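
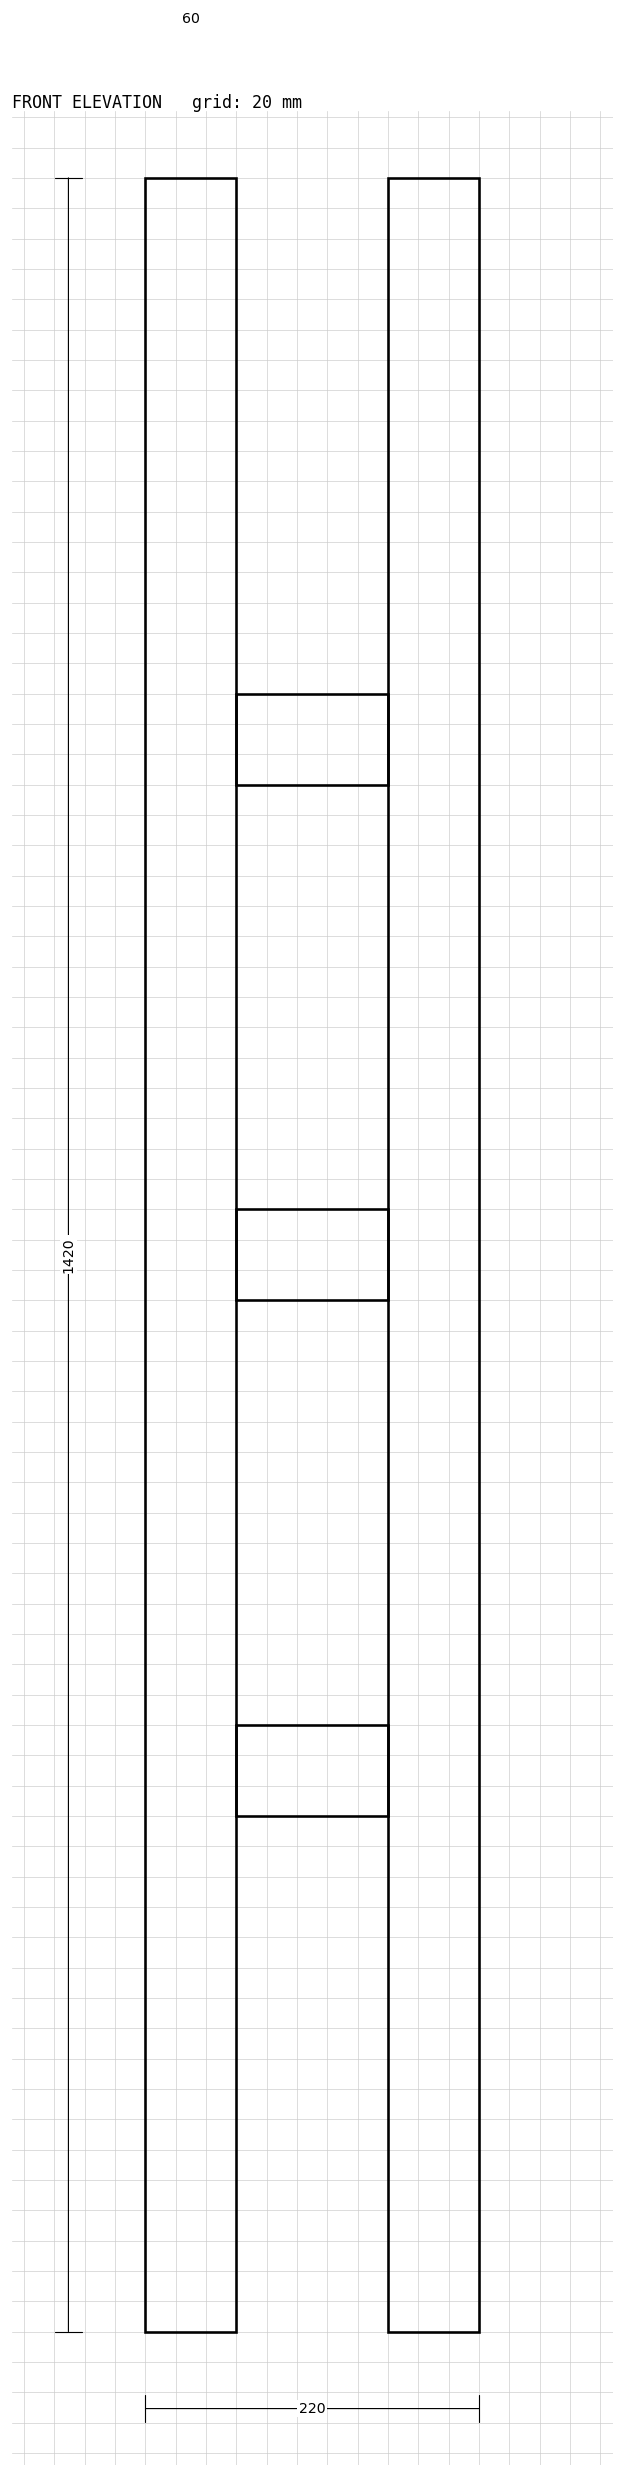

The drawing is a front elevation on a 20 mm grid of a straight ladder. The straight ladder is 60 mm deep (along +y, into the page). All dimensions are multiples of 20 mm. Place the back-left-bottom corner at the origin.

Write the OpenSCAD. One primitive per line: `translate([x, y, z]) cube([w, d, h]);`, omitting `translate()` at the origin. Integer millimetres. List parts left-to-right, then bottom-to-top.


cube([60, 60, 1420]);
translate([60, 0, 340]) cube([100, 60, 60]);
translate([60, 0, 680]) cube([100, 60, 60]);
translate([60, 0, 1020]) cube([100, 60, 60]);
translate([160, 0, 0]) cube([60, 60, 1420]);


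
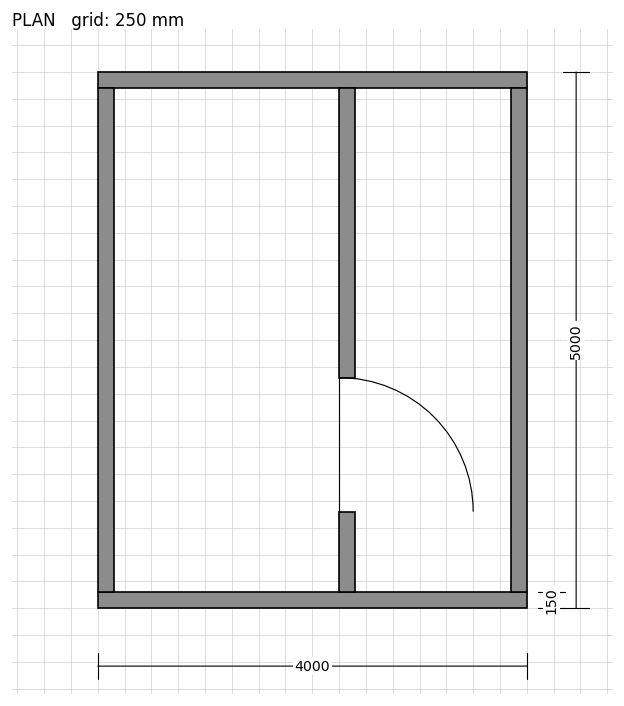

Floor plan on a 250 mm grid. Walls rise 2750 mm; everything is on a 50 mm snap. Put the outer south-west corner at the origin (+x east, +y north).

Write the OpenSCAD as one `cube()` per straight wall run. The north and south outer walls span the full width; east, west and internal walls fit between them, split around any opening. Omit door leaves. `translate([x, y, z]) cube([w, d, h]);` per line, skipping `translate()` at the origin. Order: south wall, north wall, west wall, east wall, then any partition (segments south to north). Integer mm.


cube([4000, 150, 2750]);
translate([0, 4850, 0]) cube([4000, 150, 2750]);
translate([0, 150, 0]) cube([150, 4700, 2750]);
translate([3850, 150, 0]) cube([150, 4700, 2750]);
translate([2250, 150, 0]) cube([150, 750, 2750]);
translate([2250, 2150, 0]) cube([150, 2700, 2750]);


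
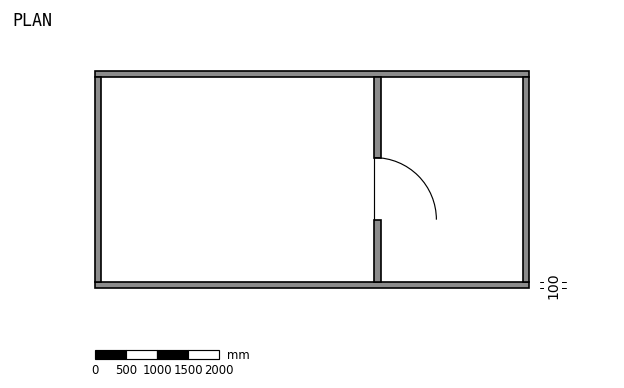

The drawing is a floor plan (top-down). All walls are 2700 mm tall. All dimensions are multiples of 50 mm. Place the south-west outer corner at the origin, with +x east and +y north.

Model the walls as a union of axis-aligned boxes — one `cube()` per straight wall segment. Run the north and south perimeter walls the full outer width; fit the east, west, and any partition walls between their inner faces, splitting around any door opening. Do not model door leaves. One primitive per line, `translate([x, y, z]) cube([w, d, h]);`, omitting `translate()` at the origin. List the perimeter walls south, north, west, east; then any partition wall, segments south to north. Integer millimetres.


cube([7000, 100, 2700]);
translate([0, 3400, 0]) cube([7000, 100, 2700]);
translate([0, 100, 0]) cube([100, 3300, 2700]);
translate([6900, 100, 0]) cube([100, 3300, 2700]);
translate([4500, 100, 0]) cube([100, 1000, 2700]);
translate([4500, 2100, 0]) cube([100, 1300, 2700]);


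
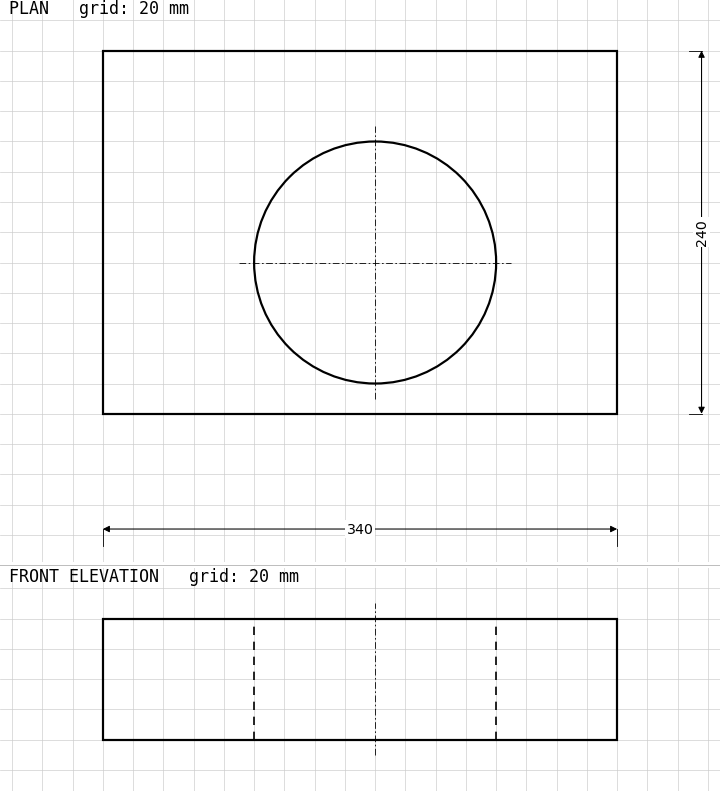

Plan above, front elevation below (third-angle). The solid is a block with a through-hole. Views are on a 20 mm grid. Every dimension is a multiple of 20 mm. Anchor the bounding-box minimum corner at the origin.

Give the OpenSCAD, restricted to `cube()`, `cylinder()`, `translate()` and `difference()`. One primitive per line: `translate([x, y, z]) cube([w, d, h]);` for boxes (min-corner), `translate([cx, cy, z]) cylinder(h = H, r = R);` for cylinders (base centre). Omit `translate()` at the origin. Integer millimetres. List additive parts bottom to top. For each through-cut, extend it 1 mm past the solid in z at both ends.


difference() {
  cube([340, 240, 80]);
  translate([180, 100, -1]) cylinder(h = 82, r = 80);
}


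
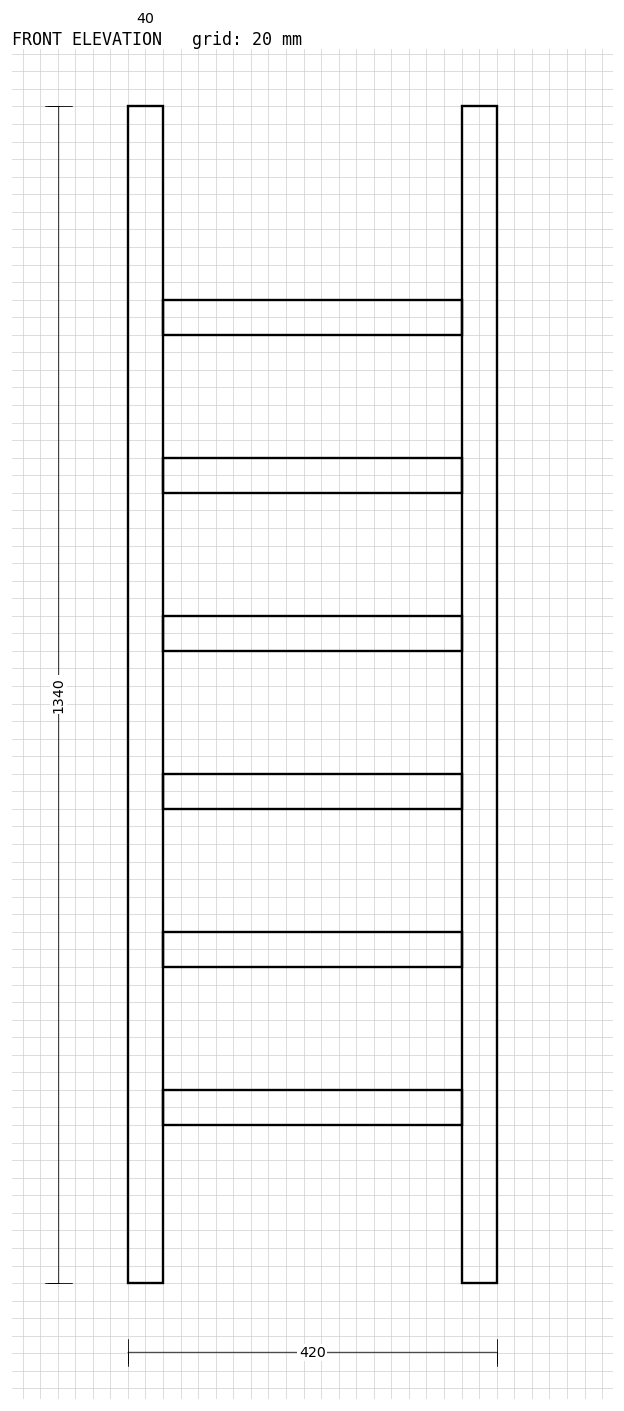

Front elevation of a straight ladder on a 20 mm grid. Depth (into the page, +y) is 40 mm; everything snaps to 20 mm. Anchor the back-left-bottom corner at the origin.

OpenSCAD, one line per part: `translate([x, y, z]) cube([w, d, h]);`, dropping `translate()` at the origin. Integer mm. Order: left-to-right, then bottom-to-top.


cube([40, 40, 1340]);
translate([40, 0, 180]) cube([340, 40, 40]);
translate([40, 0, 360]) cube([340, 40, 40]);
translate([40, 0, 540]) cube([340, 40, 40]);
translate([40, 0, 720]) cube([340, 40, 40]);
translate([40, 0, 900]) cube([340, 40, 40]);
translate([40, 0, 1080]) cube([340, 40, 40]);
translate([380, 0, 0]) cube([40, 40, 1340]);


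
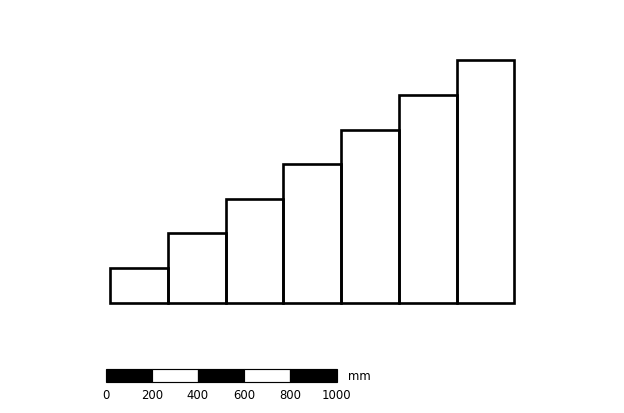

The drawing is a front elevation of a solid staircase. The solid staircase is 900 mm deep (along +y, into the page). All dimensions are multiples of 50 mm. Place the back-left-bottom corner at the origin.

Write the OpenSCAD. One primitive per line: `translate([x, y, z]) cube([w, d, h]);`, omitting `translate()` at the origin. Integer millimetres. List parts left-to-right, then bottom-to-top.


cube([250, 900, 150]);
translate([250, 0, 0]) cube([250, 900, 300]);
translate([500, 0, 0]) cube([250, 900, 450]);
translate([750, 0, 0]) cube([250, 900, 600]);
translate([1000, 0, 0]) cube([250, 900, 750]);
translate([1250, 0, 0]) cube([250, 900, 900]);
translate([1500, 0, 0]) cube([250, 900, 1050]);


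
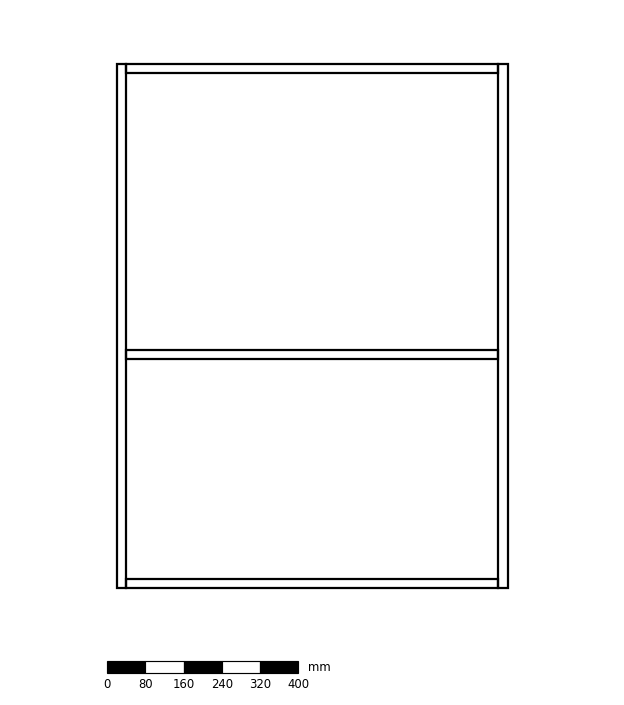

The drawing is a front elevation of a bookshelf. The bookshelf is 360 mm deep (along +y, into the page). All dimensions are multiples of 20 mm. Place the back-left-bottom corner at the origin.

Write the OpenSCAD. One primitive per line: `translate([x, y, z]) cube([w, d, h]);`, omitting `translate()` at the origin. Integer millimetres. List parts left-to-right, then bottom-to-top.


cube([20, 360, 1100]);
translate([20, 0, 0]) cube([780, 360, 20]);
translate([20, 0, 480]) cube([780, 360, 20]);
translate([20, 0, 1080]) cube([780, 360, 20]);
translate([800, 0, 0]) cube([20, 360, 1100]);


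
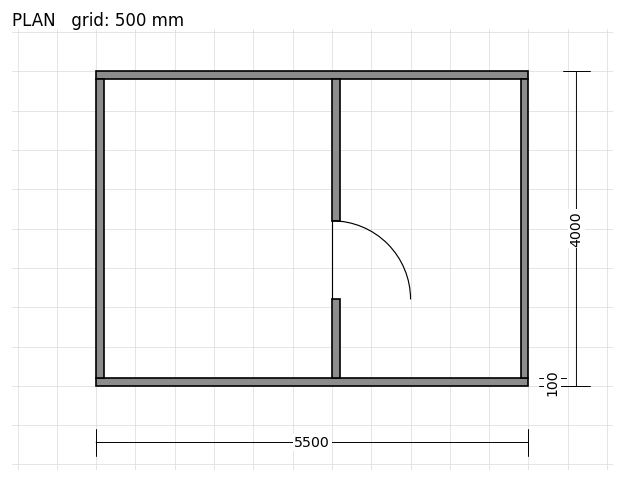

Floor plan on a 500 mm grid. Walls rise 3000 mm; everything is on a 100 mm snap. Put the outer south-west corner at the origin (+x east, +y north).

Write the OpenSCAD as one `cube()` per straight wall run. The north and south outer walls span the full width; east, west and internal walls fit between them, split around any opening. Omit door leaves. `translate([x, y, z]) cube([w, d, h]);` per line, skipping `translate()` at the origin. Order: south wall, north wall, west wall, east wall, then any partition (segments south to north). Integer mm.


cube([5500, 100, 3000]);
translate([0, 3900, 0]) cube([5500, 100, 3000]);
translate([0, 100, 0]) cube([100, 3800, 3000]);
translate([5400, 100, 0]) cube([100, 3800, 3000]);
translate([3000, 100, 0]) cube([100, 1000, 3000]);
translate([3000, 2100, 0]) cube([100, 1800, 3000]);


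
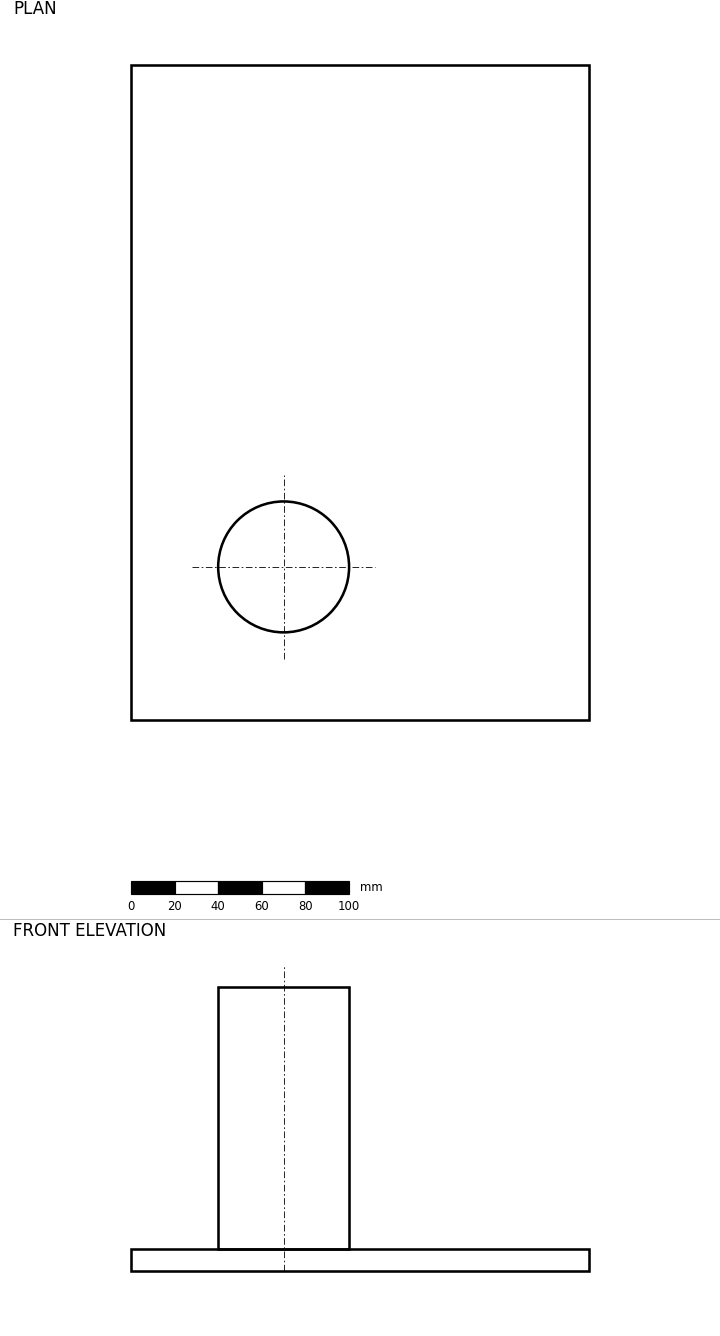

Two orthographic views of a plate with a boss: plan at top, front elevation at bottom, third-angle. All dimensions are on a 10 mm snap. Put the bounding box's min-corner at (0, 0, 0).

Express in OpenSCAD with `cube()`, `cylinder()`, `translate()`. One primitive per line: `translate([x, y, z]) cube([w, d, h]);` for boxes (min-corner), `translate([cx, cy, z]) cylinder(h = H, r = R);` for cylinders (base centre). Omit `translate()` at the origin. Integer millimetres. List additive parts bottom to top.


cube([210, 300, 10]);
translate([70, 70, 10]) cylinder(h = 120, r = 30);


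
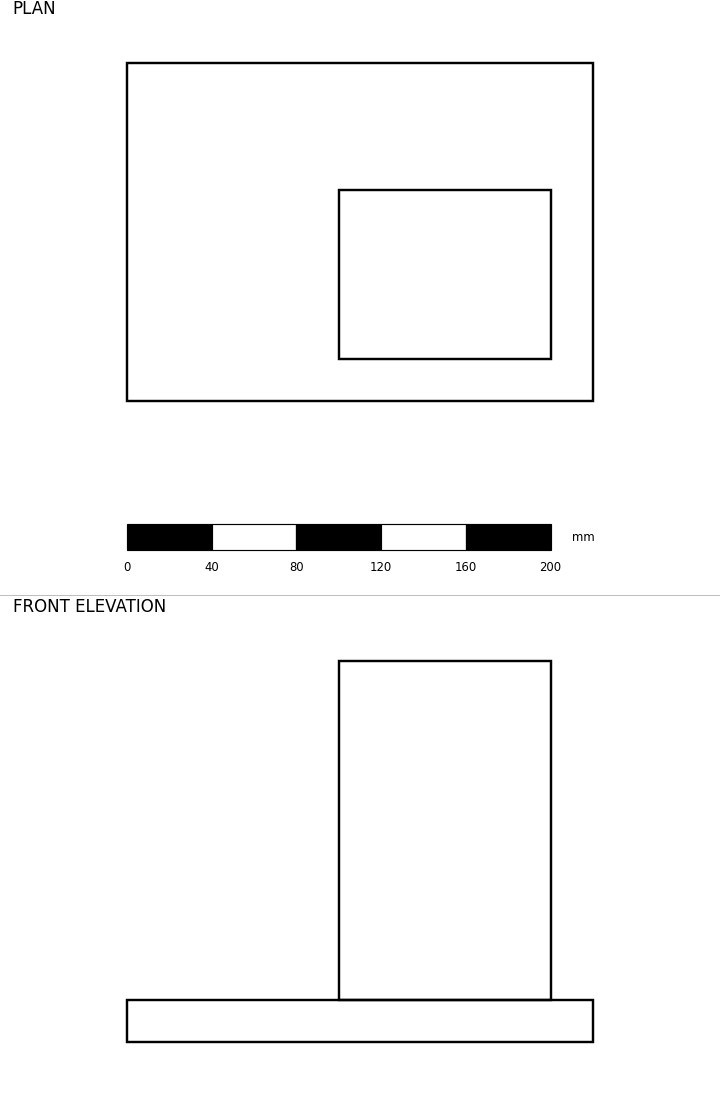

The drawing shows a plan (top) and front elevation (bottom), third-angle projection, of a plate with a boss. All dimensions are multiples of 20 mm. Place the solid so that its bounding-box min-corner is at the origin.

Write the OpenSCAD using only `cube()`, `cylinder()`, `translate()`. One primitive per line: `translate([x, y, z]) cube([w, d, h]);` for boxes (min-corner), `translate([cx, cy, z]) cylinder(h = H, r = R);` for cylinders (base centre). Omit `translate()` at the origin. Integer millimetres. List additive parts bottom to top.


cube([220, 160, 20]);
translate([100, 20, 20]) cube([100, 80, 160]);


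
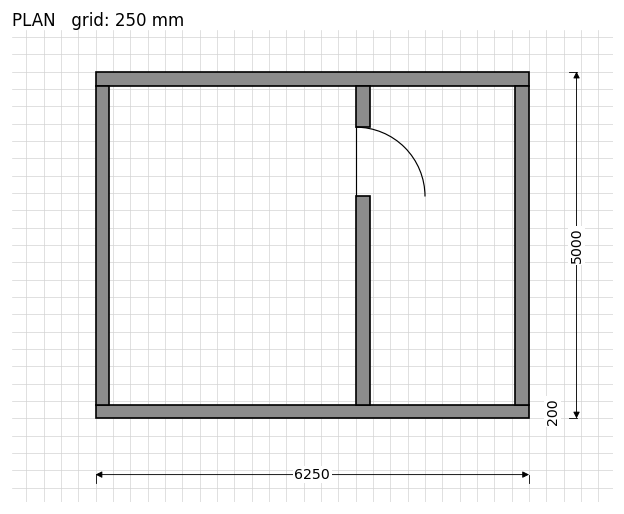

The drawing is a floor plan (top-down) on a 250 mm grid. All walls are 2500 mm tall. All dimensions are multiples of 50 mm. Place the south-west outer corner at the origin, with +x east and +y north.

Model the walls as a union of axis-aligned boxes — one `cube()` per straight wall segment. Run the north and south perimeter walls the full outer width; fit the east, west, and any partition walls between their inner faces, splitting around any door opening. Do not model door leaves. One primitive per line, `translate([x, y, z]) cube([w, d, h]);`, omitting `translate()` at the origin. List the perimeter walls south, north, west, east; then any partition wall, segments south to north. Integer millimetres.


cube([6250, 200, 2500]);
translate([0, 4800, 0]) cube([6250, 200, 2500]);
translate([0, 200, 0]) cube([200, 4600, 2500]);
translate([6050, 200, 0]) cube([200, 4600, 2500]);
translate([3750, 200, 0]) cube([200, 3000, 2500]);
translate([3750, 4200, 0]) cube([200, 600, 2500]);


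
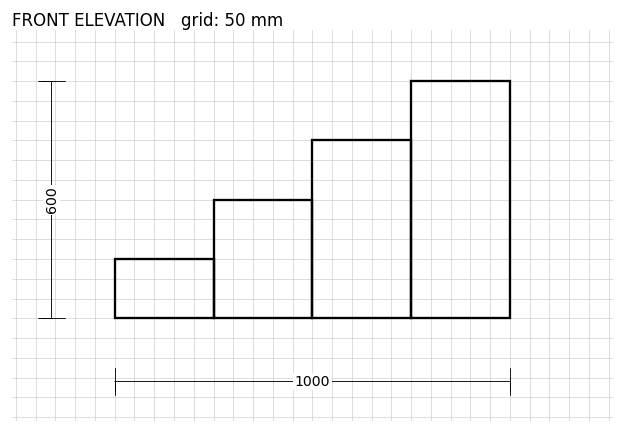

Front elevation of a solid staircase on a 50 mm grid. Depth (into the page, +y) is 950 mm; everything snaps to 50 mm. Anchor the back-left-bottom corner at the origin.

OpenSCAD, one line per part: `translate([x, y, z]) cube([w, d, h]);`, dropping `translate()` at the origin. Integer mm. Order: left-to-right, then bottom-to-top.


cube([250, 950, 150]);
translate([250, 0, 0]) cube([250, 950, 300]);
translate([500, 0, 0]) cube([250, 950, 450]);
translate([750, 0, 0]) cube([250, 950, 600]);


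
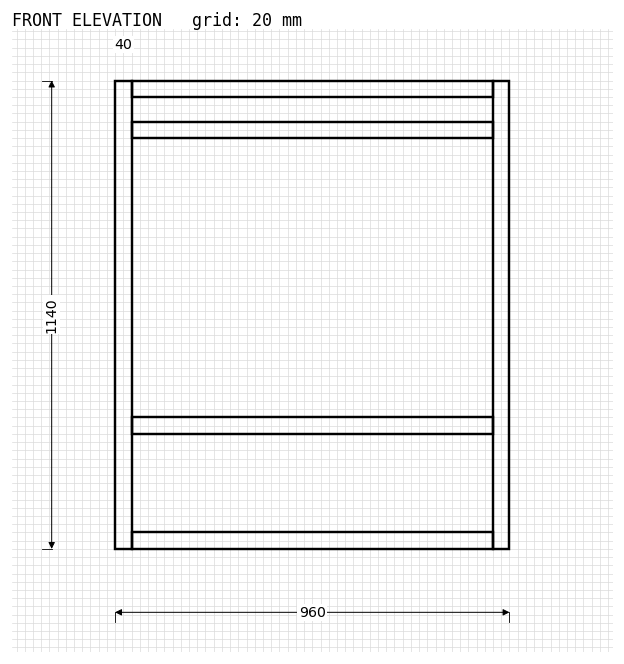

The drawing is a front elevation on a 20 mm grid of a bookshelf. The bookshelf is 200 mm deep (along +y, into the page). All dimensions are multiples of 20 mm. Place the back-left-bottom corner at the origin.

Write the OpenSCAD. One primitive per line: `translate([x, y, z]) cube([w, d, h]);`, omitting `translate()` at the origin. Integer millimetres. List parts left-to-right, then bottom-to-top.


cube([40, 200, 1140]);
translate([40, 0, 0]) cube([880, 200, 40]);
translate([40, 0, 280]) cube([880, 200, 40]);
translate([40, 0, 1000]) cube([880, 200, 40]);
translate([40, 0, 1100]) cube([880, 200, 40]);
translate([920, 0, 0]) cube([40, 200, 1140]);


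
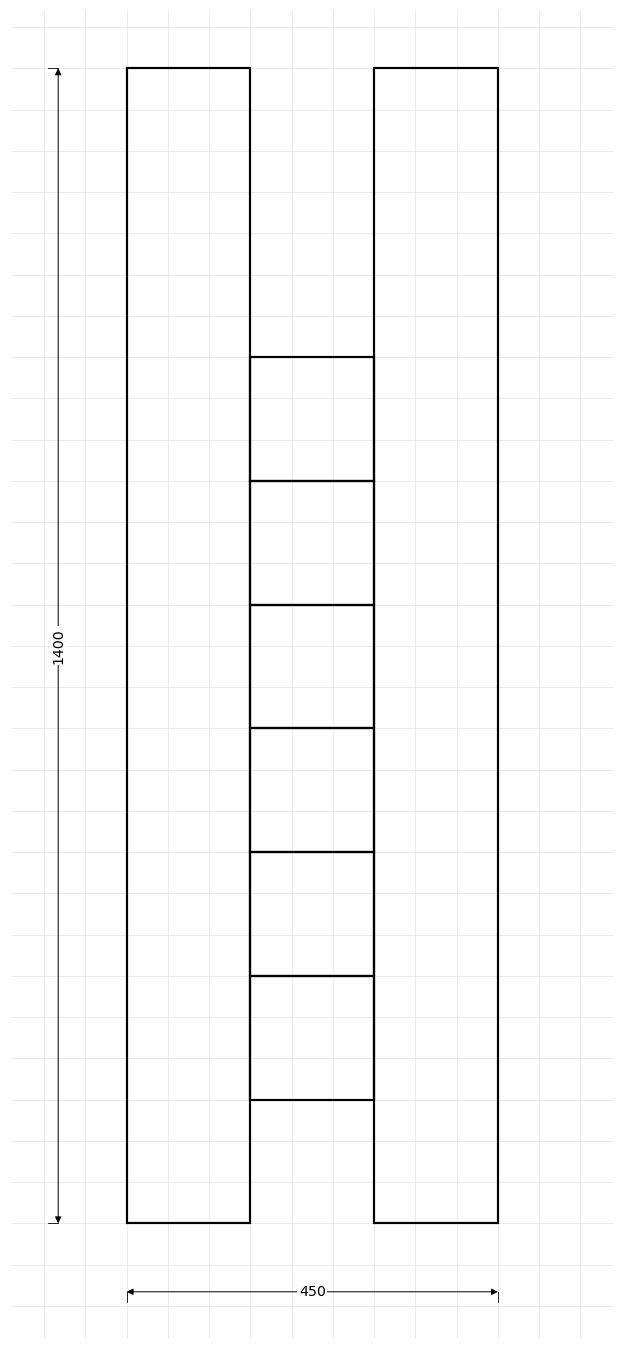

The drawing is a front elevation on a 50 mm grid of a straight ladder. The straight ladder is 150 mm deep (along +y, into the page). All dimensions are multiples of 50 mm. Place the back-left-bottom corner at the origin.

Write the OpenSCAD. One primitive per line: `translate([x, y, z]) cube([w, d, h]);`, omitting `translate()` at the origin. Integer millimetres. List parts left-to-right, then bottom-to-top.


cube([150, 150, 1400]);
translate([150, 0, 150]) cube([150, 150, 150]);
translate([150, 0, 300]) cube([150, 150, 150]);
translate([150, 0, 450]) cube([150, 150, 150]);
translate([150, 0, 600]) cube([150, 150, 150]);
translate([150, 0, 750]) cube([150, 150, 150]);
translate([150, 0, 900]) cube([150, 150, 150]);
translate([300, 0, 0]) cube([150, 150, 1400]);


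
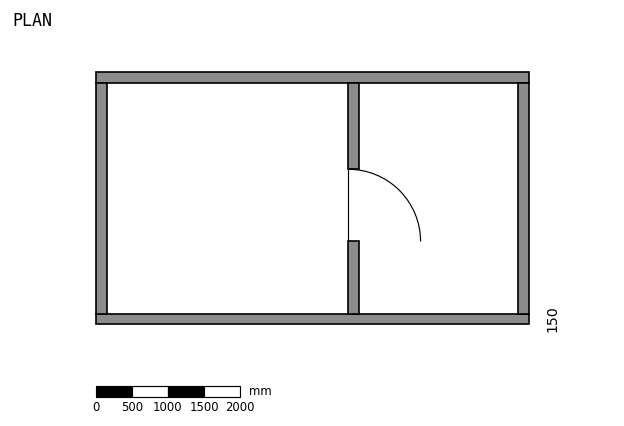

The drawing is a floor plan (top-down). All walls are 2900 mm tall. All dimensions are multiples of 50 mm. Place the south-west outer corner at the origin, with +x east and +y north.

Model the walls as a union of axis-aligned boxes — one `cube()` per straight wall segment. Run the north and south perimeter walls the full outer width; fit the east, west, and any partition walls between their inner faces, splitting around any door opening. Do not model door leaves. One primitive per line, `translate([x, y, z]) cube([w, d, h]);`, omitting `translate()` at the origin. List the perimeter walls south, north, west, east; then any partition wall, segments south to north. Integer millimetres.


cube([6000, 150, 2900]);
translate([0, 3350, 0]) cube([6000, 150, 2900]);
translate([0, 150, 0]) cube([150, 3200, 2900]);
translate([5850, 150, 0]) cube([150, 3200, 2900]);
translate([3500, 150, 0]) cube([150, 1000, 2900]);
translate([3500, 2150, 0]) cube([150, 1200, 2900]);


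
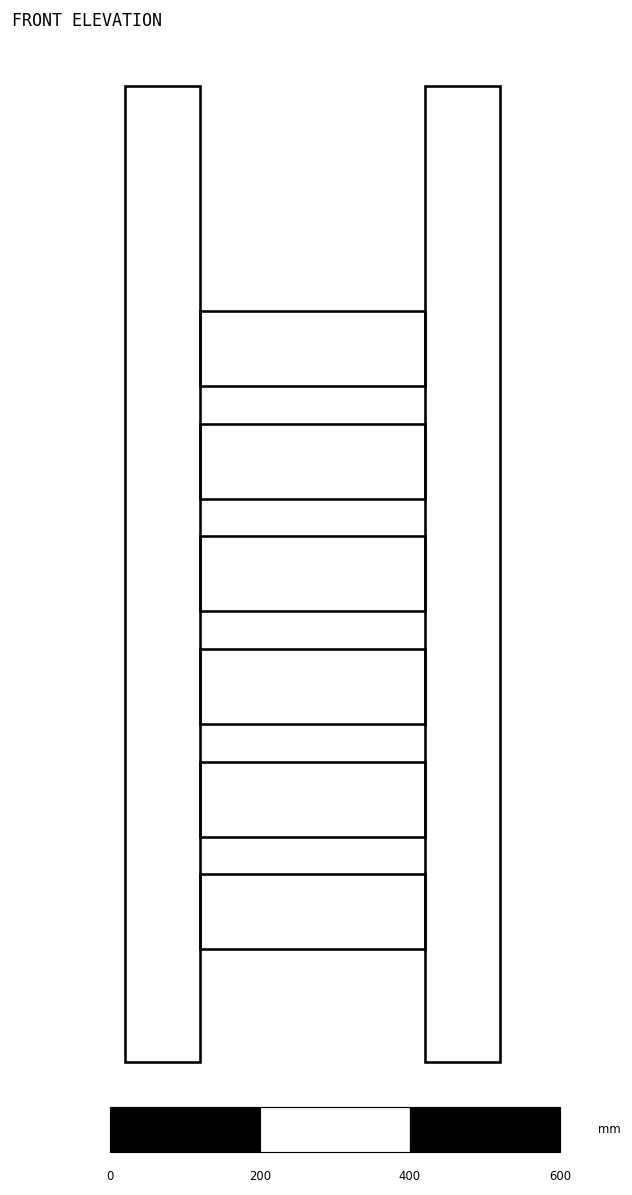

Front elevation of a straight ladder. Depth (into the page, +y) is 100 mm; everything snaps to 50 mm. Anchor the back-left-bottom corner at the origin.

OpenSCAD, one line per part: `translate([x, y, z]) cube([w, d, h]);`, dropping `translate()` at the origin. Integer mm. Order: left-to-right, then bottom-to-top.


cube([100, 100, 1300]);
translate([100, 0, 150]) cube([300, 100, 100]);
translate([100, 0, 300]) cube([300, 100, 100]);
translate([100, 0, 450]) cube([300, 100, 100]);
translate([100, 0, 600]) cube([300, 100, 100]);
translate([100, 0, 750]) cube([300, 100, 100]);
translate([100, 0, 900]) cube([300, 100, 100]);
translate([400, 0, 0]) cube([100, 100, 1300]);


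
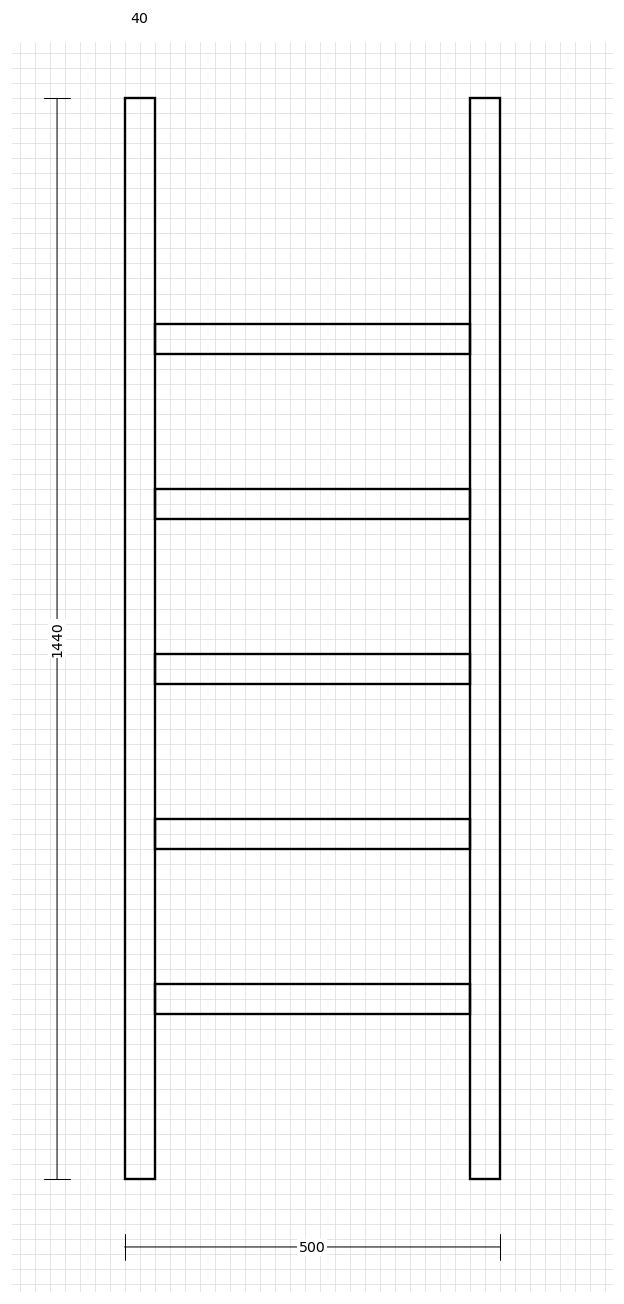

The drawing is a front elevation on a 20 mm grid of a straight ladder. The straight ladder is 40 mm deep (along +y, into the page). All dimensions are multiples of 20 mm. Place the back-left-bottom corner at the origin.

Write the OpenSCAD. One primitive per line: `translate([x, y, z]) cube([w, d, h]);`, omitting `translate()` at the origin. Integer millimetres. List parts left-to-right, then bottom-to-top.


cube([40, 40, 1440]);
translate([40, 0, 220]) cube([420, 40, 40]);
translate([40, 0, 440]) cube([420, 40, 40]);
translate([40, 0, 660]) cube([420, 40, 40]);
translate([40, 0, 880]) cube([420, 40, 40]);
translate([40, 0, 1100]) cube([420, 40, 40]);
translate([460, 0, 0]) cube([40, 40, 1440]);


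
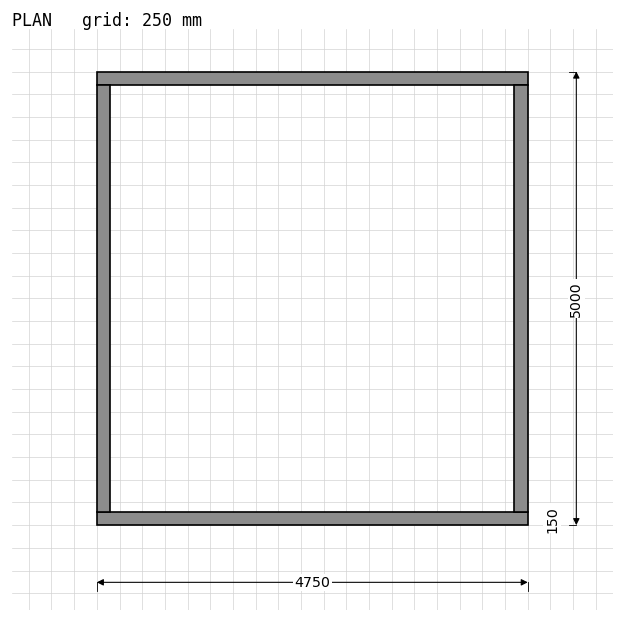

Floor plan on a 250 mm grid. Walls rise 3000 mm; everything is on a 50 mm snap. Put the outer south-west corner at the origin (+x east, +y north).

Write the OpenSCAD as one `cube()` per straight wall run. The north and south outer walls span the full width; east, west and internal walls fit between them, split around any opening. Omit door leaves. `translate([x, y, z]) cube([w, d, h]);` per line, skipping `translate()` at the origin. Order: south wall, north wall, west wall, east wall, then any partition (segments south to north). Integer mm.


cube([4750, 150, 3000]);
translate([0, 4850, 0]) cube([4750, 150, 3000]);
translate([0, 150, 0]) cube([150, 4700, 3000]);
translate([4600, 150, 0]) cube([150, 4700, 3000]);


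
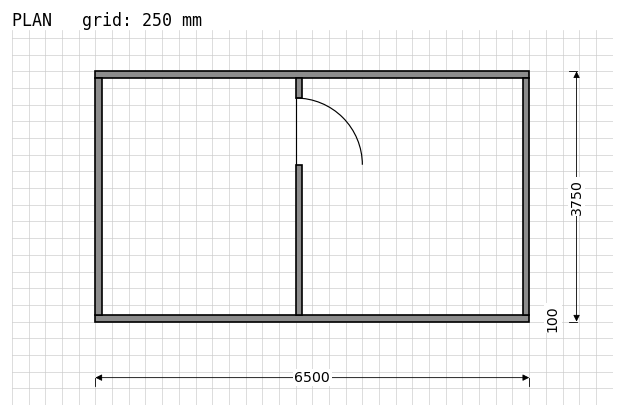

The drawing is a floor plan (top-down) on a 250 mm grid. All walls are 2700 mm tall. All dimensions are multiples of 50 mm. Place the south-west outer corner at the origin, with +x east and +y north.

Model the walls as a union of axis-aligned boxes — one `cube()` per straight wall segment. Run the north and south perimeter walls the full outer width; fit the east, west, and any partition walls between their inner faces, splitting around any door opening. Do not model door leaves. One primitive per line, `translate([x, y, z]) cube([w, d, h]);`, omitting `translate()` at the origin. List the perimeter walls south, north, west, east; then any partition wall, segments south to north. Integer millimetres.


cube([6500, 100, 2700]);
translate([0, 3650, 0]) cube([6500, 100, 2700]);
translate([0, 100, 0]) cube([100, 3550, 2700]);
translate([6400, 100, 0]) cube([100, 3550, 2700]);
translate([3000, 100, 0]) cube([100, 2250, 2700]);
translate([3000, 3350, 0]) cube([100, 300, 2700]);


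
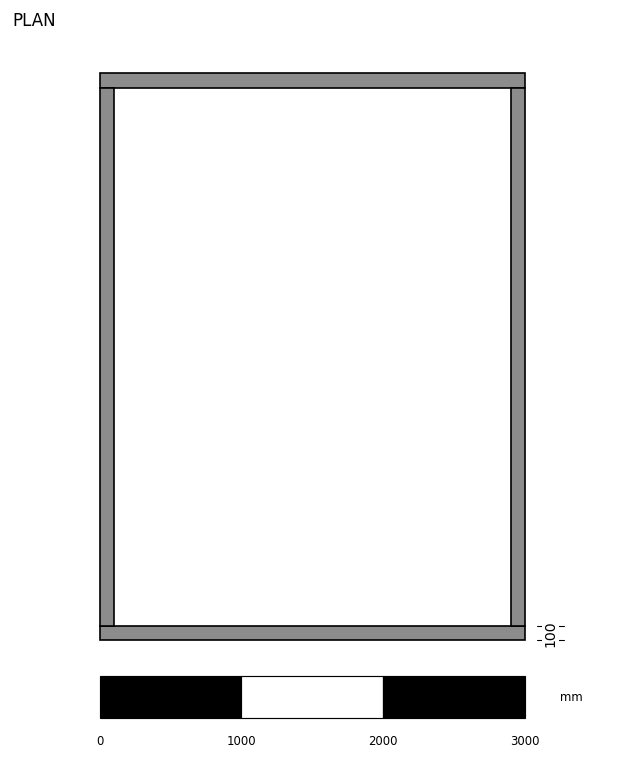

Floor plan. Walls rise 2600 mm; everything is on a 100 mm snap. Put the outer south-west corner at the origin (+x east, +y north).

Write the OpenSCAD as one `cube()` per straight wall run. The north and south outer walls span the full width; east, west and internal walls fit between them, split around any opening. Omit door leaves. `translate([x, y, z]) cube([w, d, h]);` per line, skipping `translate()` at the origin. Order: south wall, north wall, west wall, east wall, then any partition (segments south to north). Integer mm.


cube([3000, 100, 2600]);
translate([0, 3900, 0]) cube([3000, 100, 2600]);
translate([0, 100, 0]) cube([100, 3800, 2600]);
translate([2900, 100, 0]) cube([100, 3800, 2600]);


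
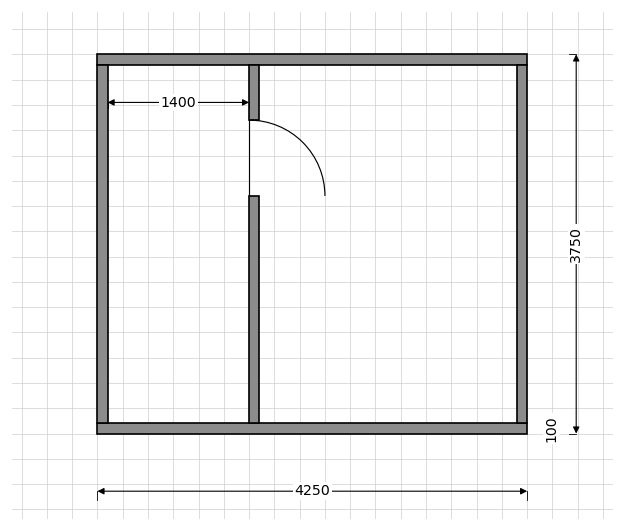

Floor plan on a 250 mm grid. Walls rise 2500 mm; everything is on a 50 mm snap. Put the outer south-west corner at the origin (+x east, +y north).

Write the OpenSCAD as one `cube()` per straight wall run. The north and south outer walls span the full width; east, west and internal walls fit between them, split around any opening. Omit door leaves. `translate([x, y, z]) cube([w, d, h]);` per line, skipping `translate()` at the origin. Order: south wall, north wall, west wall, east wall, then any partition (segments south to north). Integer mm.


cube([4250, 100, 2500]);
translate([0, 3650, 0]) cube([4250, 100, 2500]);
translate([0, 100, 0]) cube([100, 3550, 2500]);
translate([4150, 100, 0]) cube([100, 3550, 2500]);
translate([1500, 100, 0]) cube([100, 2250, 2500]);
translate([1500, 3100, 0]) cube([100, 550, 2500]);


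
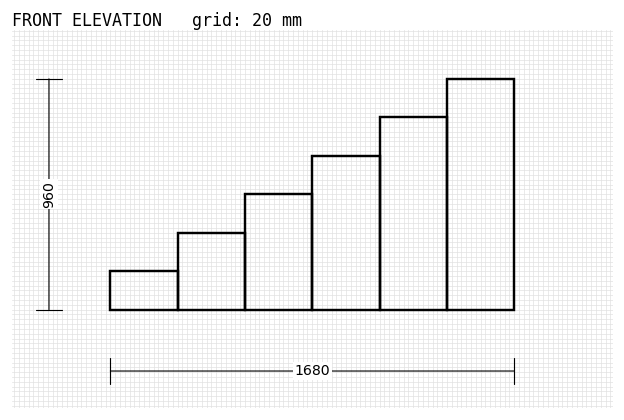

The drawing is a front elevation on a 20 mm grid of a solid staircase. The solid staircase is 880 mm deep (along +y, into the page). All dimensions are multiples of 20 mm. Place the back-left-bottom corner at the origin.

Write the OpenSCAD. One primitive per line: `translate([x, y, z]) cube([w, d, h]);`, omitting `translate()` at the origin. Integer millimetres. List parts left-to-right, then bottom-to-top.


cube([280, 880, 160]);
translate([280, 0, 0]) cube([280, 880, 320]);
translate([560, 0, 0]) cube([280, 880, 480]);
translate([840, 0, 0]) cube([280, 880, 640]);
translate([1120, 0, 0]) cube([280, 880, 800]);
translate([1400, 0, 0]) cube([280, 880, 960]);


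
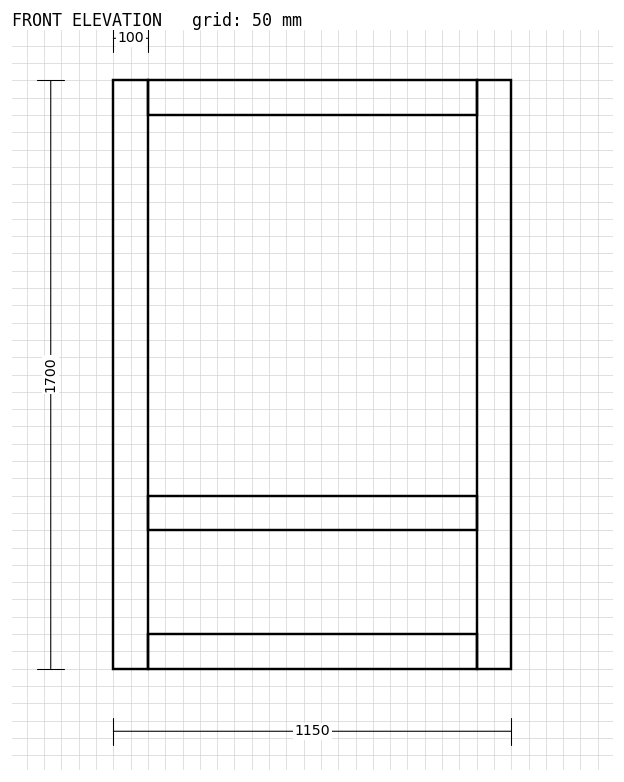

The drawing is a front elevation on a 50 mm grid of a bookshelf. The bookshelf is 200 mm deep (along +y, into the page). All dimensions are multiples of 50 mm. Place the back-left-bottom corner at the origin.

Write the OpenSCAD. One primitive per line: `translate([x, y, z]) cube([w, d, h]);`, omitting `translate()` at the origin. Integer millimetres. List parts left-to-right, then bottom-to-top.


cube([100, 200, 1700]);
translate([100, 0, 0]) cube([950, 200, 100]);
translate([100, 0, 400]) cube([950, 200, 100]);
translate([100, 0, 1600]) cube([950, 200, 100]);
translate([1050, 0, 0]) cube([100, 200, 1700]);


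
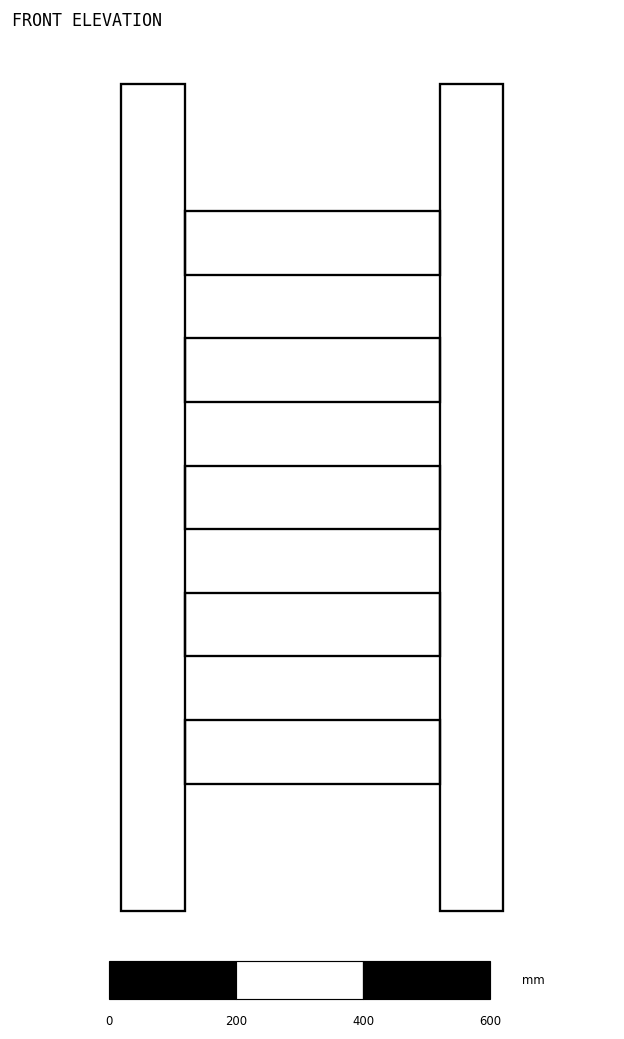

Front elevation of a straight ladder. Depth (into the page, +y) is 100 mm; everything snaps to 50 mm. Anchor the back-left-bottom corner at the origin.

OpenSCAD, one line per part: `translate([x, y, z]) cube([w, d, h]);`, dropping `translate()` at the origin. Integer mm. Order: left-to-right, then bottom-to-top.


cube([100, 100, 1300]);
translate([100, 0, 200]) cube([400, 100, 100]);
translate([100, 0, 400]) cube([400, 100, 100]);
translate([100, 0, 600]) cube([400, 100, 100]);
translate([100, 0, 800]) cube([400, 100, 100]);
translate([100, 0, 1000]) cube([400, 100, 100]);
translate([500, 0, 0]) cube([100, 100, 1300]);


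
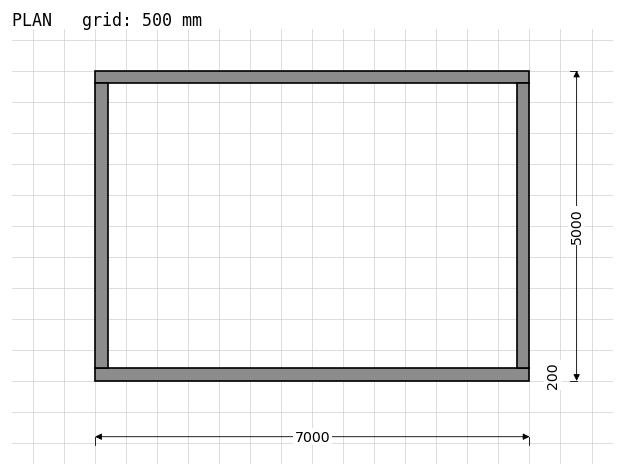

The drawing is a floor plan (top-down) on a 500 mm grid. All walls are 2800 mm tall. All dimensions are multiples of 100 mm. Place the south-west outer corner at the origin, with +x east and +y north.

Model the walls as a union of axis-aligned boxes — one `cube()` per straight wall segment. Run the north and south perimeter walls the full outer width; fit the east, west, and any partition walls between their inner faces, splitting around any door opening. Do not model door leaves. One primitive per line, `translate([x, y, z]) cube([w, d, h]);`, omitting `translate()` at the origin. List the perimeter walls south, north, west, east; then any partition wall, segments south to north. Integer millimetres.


cube([7000, 200, 2800]);
translate([0, 4800, 0]) cube([7000, 200, 2800]);
translate([0, 200, 0]) cube([200, 4600, 2800]);
translate([6800, 200, 0]) cube([200, 4600, 2800]);


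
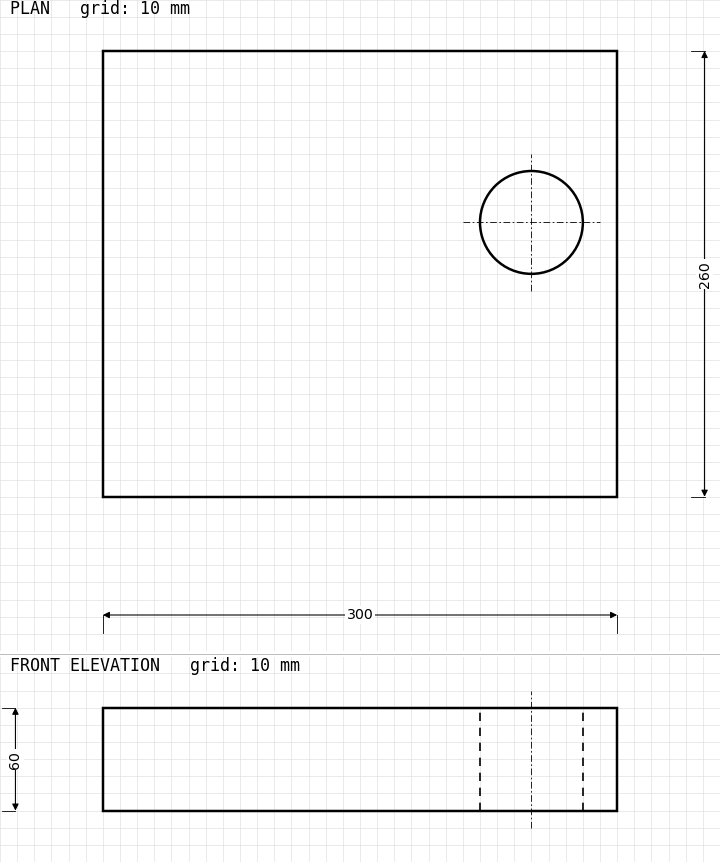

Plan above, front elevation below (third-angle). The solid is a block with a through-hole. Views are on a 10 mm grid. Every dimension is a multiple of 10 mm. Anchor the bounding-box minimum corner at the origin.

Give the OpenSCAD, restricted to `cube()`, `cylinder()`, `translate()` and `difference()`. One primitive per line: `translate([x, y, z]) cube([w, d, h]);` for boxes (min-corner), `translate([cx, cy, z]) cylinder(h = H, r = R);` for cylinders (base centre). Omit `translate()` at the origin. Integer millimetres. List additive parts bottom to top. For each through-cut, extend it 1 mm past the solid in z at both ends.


difference() {
  cube([300, 260, 60]);
  translate([250, 160, -1]) cylinder(h = 62, r = 30);
}


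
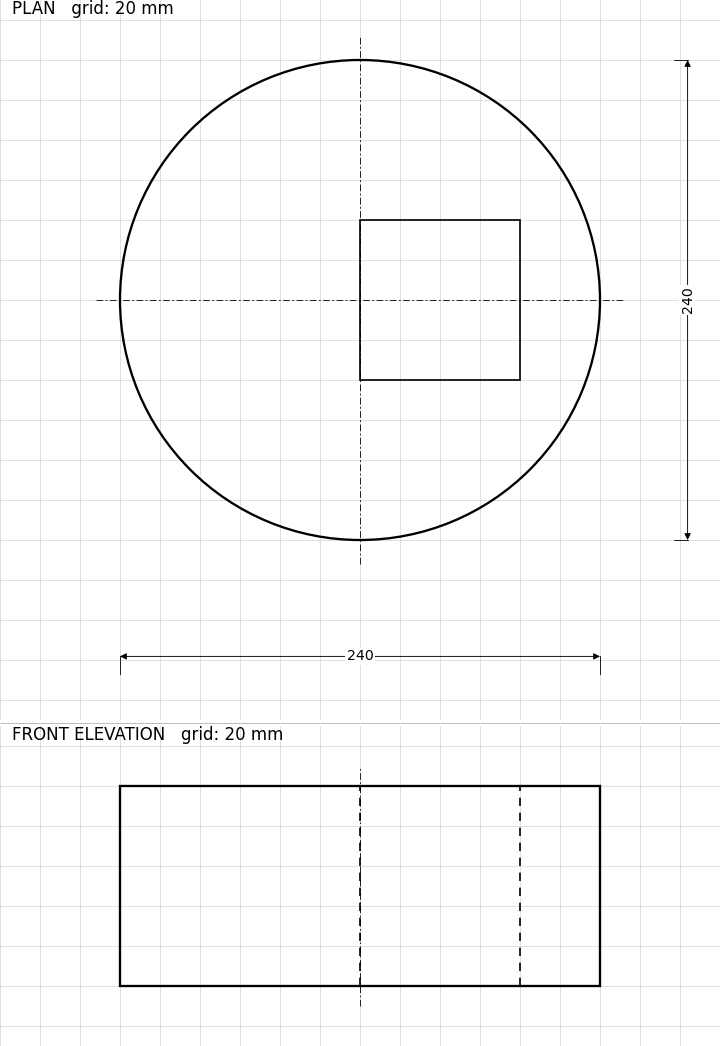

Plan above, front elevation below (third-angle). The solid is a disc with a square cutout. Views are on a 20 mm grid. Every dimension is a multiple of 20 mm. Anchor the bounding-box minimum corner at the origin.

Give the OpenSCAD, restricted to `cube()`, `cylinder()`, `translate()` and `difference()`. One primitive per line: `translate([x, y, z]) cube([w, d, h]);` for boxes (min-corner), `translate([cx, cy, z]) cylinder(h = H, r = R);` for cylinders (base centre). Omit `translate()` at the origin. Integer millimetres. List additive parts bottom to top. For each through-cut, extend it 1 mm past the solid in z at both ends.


difference() {
  translate([120, 120, 0]) cylinder(h = 100, r = 120);
  translate([120, 80, -1]) cube([80, 80, 102]);
}


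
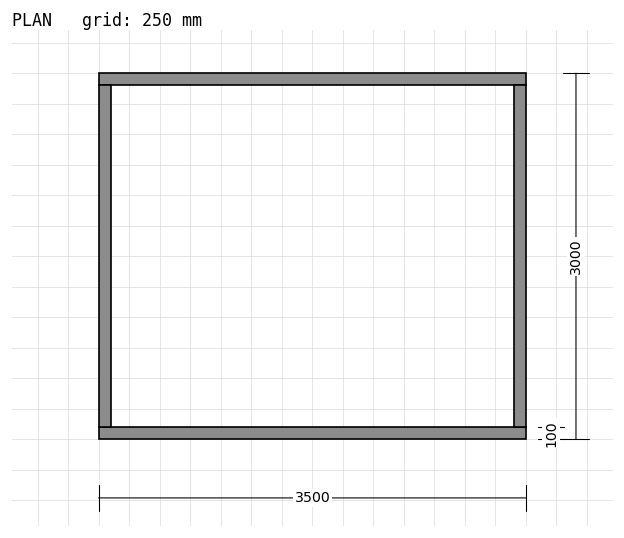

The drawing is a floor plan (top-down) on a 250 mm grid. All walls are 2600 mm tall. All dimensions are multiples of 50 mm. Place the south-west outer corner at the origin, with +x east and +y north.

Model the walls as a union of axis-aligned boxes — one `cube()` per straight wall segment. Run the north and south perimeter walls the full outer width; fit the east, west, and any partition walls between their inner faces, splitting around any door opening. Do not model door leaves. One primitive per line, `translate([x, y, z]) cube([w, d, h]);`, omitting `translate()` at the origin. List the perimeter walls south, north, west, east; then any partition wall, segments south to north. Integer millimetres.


cube([3500, 100, 2600]);
translate([0, 2900, 0]) cube([3500, 100, 2600]);
translate([0, 100, 0]) cube([100, 2800, 2600]);
translate([3400, 100, 0]) cube([100, 2800, 2600]);


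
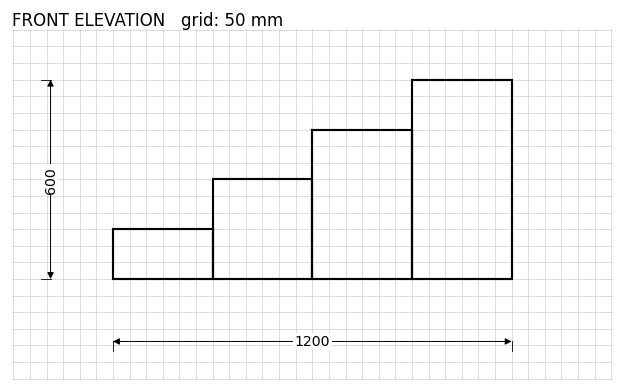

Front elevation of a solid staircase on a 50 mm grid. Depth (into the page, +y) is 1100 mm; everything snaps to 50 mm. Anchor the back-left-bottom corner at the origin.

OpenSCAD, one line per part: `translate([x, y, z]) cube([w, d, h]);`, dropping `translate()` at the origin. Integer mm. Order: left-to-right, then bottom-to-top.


cube([300, 1100, 150]);
translate([300, 0, 0]) cube([300, 1100, 300]);
translate([600, 0, 0]) cube([300, 1100, 450]);
translate([900, 0, 0]) cube([300, 1100, 600]);


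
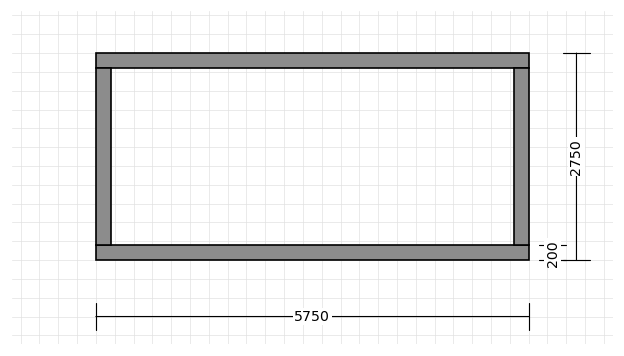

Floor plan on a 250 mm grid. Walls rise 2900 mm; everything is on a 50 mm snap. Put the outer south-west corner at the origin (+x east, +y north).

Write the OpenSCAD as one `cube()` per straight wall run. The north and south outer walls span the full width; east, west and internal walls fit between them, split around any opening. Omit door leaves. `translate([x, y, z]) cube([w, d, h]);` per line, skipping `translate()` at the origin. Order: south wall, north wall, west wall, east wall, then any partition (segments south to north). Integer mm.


cube([5750, 200, 2900]);
translate([0, 2550, 0]) cube([5750, 200, 2900]);
translate([0, 200, 0]) cube([200, 2350, 2900]);
translate([5550, 200, 0]) cube([200, 2350, 2900]);


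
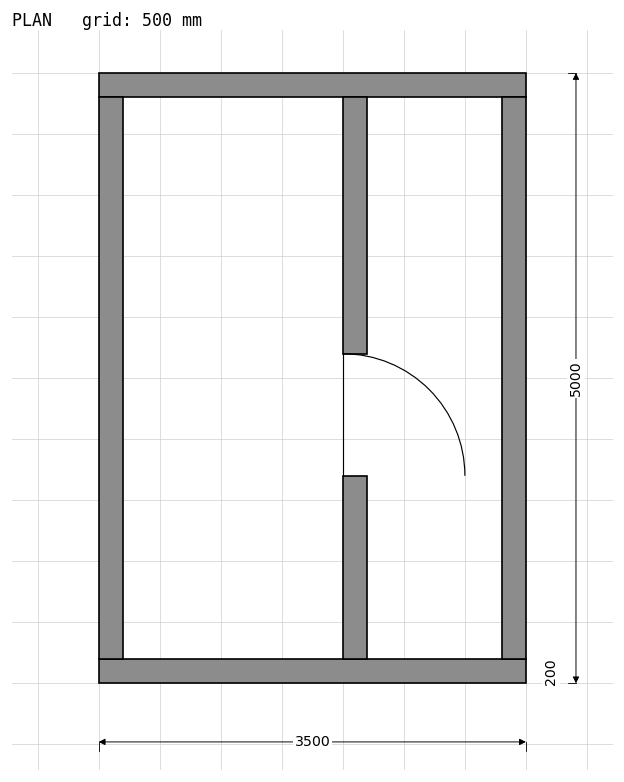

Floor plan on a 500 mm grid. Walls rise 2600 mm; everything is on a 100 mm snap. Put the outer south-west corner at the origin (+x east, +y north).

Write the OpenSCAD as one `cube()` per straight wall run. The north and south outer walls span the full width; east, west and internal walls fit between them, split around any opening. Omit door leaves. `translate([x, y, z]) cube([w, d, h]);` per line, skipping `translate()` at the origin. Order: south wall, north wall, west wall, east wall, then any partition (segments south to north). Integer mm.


cube([3500, 200, 2600]);
translate([0, 4800, 0]) cube([3500, 200, 2600]);
translate([0, 200, 0]) cube([200, 4600, 2600]);
translate([3300, 200, 0]) cube([200, 4600, 2600]);
translate([2000, 200, 0]) cube([200, 1500, 2600]);
translate([2000, 2700, 0]) cube([200, 2100, 2600]);


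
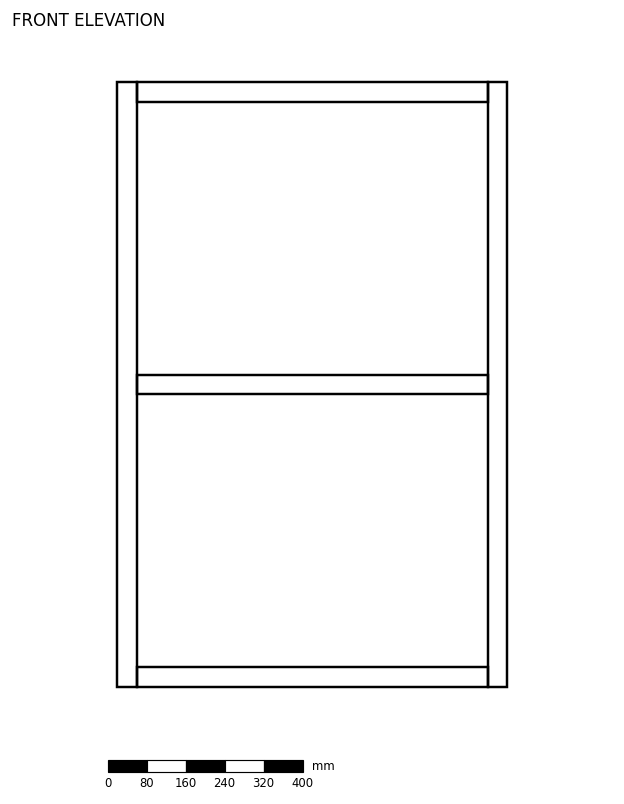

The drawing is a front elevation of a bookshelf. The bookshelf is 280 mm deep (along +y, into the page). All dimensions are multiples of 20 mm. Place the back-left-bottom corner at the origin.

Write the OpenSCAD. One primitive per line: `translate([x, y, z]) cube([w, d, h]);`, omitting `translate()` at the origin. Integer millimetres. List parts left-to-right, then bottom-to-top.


cube([40, 280, 1240]);
translate([40, 0, 0]) cube([720, 280, 40]);
translate([40, 0, 600]) cube([720, 280, 40]);
translate([40, 0, 1200]) cube([720, 280, 40]);
translate([760, 0, 0]) cube([40, 280, 1240]);


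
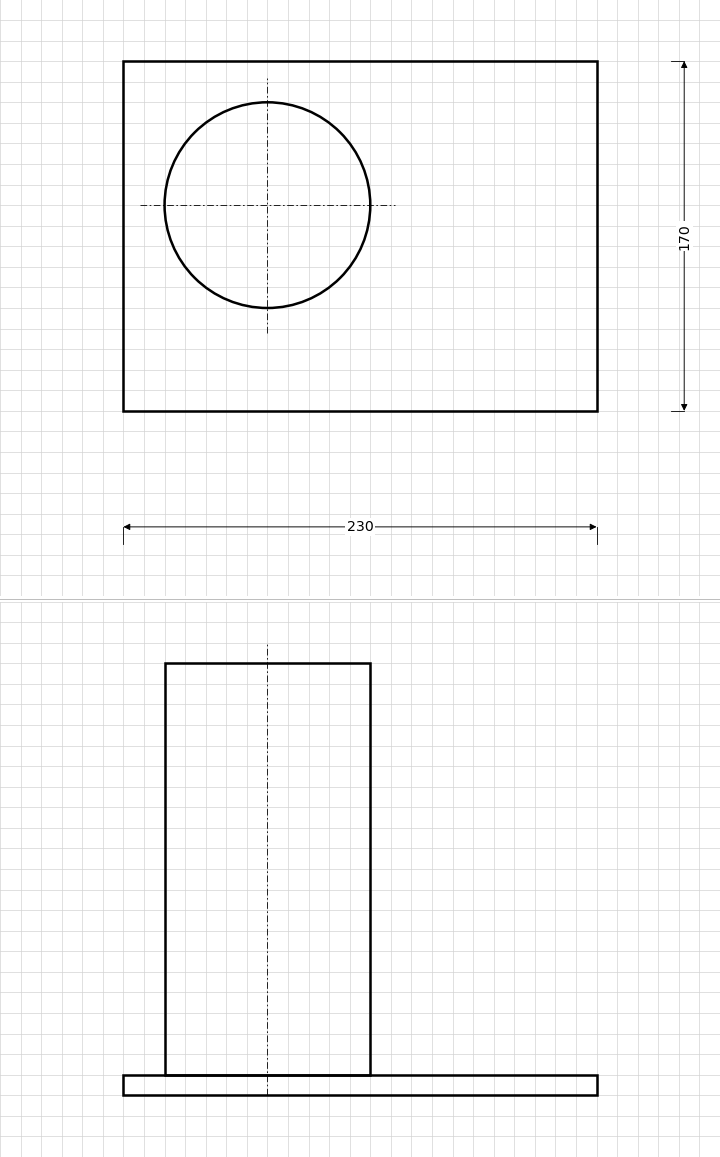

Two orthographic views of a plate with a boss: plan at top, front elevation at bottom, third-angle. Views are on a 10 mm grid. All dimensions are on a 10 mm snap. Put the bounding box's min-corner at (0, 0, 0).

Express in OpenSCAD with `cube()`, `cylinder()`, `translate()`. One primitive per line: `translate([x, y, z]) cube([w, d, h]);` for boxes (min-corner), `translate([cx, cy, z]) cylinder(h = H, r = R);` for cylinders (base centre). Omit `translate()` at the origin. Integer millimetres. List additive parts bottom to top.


cube([230, 170, 10]);
translate([70, 100, 10]) cylinder(h = 200, r = 50);


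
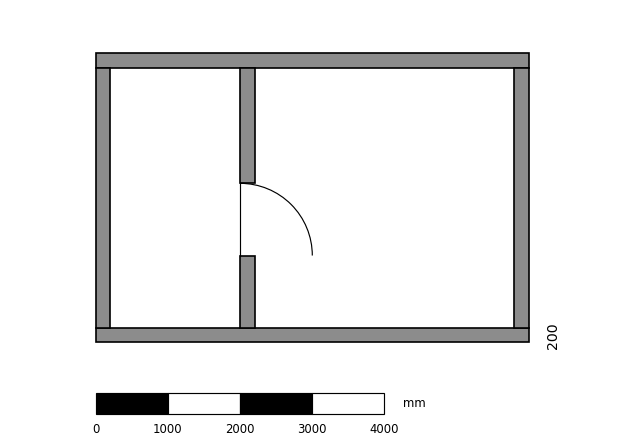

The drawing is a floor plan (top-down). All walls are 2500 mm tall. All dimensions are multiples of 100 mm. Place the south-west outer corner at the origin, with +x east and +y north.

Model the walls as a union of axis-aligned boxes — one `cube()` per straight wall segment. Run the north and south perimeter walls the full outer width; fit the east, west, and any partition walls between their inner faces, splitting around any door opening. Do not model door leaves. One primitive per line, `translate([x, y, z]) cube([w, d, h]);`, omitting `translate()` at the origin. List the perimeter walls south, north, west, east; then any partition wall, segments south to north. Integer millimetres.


cube([6000, 200, 2500]);
translate([0, 3800, 0]) cube([6000, 200, 2500]);
translate([0, 200, 0]) cube([200, 3600, 2500]);
translate([5800, 200, 0]) cube([200, 3600, 2500]);
translate([2000, 200, 0]) cube([200, 1000, 2500]);
translate([2000, 2200, 0]) cube([200, 1600, 2500]);


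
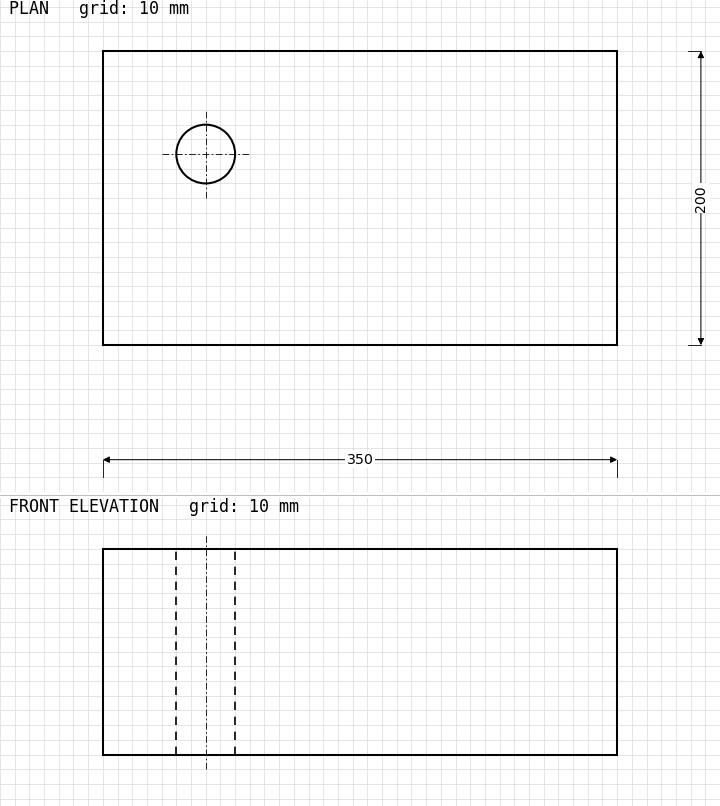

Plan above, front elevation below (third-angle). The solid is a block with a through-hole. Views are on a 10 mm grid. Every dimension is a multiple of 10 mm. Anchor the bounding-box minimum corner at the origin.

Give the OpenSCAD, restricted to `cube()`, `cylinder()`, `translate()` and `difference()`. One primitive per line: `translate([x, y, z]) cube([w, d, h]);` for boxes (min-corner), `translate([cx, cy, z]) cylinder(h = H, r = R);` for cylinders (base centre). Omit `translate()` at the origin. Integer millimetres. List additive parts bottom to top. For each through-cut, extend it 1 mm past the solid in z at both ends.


difference() {
  cube([350, 200, 140]);
  translate([70, 130, -1]) cylinder(h = 142, r = 20);
}


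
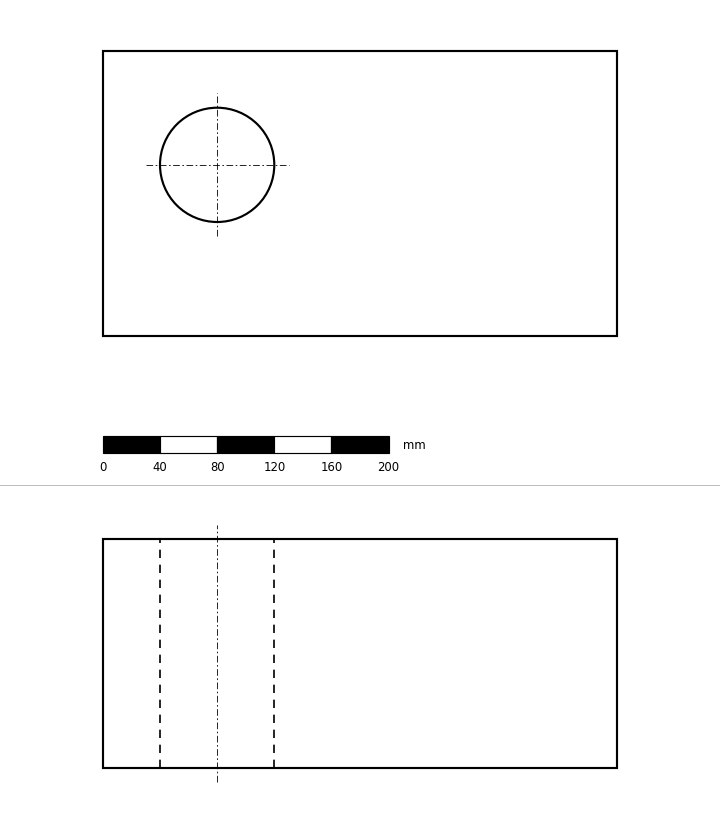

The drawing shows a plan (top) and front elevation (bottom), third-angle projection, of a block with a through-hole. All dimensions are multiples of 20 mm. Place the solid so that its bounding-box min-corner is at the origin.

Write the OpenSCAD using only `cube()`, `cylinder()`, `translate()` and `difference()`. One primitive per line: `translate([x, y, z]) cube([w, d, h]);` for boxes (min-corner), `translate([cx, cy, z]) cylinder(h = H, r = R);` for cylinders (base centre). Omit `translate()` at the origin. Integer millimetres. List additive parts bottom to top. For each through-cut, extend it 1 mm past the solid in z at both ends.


difference() {
  cube([360, 200, 160]);
  translate([80, 120, -1]) cylinder(h = 162, r = 40);
}


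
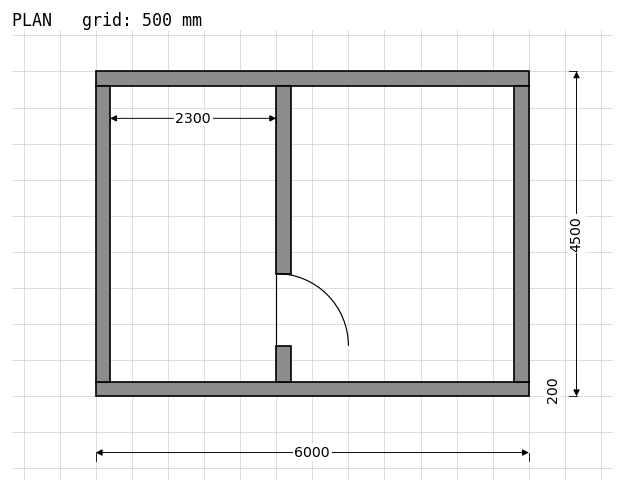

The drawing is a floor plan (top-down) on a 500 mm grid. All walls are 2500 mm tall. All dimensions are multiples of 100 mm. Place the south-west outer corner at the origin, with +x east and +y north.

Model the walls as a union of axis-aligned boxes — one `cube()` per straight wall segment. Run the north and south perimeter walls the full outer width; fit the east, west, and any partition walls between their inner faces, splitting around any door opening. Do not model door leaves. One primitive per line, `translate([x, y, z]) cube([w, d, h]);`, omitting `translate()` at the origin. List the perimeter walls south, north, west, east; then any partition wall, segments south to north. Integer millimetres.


cube([6000, 200, 2500]);
translate([0, 4300, 0]) cube([6000, 200, 2500]);
translate([0, 200, 0]) cube([200, 4100, 2500]);
translate([5800, 200, 0]) cube([200, 4100, 2500]);
translate([2500, 200, 0]) cube([200, 500, 2500]);
translate([2500, 1700, 0]) cube([200, 2600, 2500]);


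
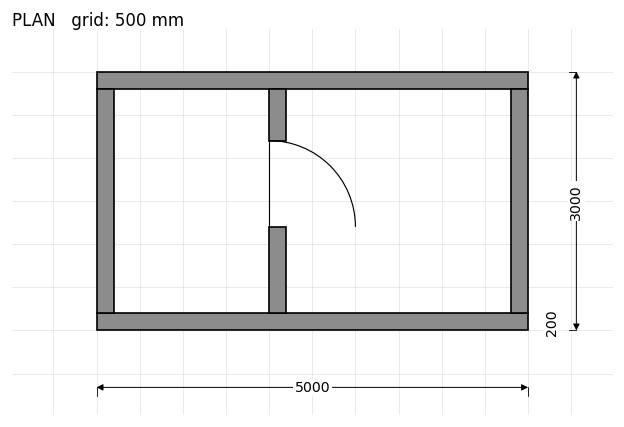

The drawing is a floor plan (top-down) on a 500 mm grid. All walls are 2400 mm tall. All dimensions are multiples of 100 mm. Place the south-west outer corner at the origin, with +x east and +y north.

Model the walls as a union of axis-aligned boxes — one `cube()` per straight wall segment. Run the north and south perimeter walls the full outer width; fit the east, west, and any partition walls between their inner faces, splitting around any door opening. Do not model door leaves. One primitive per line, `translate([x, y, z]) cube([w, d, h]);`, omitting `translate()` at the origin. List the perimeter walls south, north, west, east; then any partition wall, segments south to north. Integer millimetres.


cube([5000, 200, 2400]);
translate([0, 2800, 0]) cube([5000, 200, 2400]);
translate([0, 200, 0]) cube([200, 2600, 2400]);
translate([4800, 200, 0]) cube([200, 2600, 2400]);
translate([2000, 200, 0]) cube([200, 1000, 2400]);
translate([2000, 2200, 0]) cube([200, 600, 2400]);


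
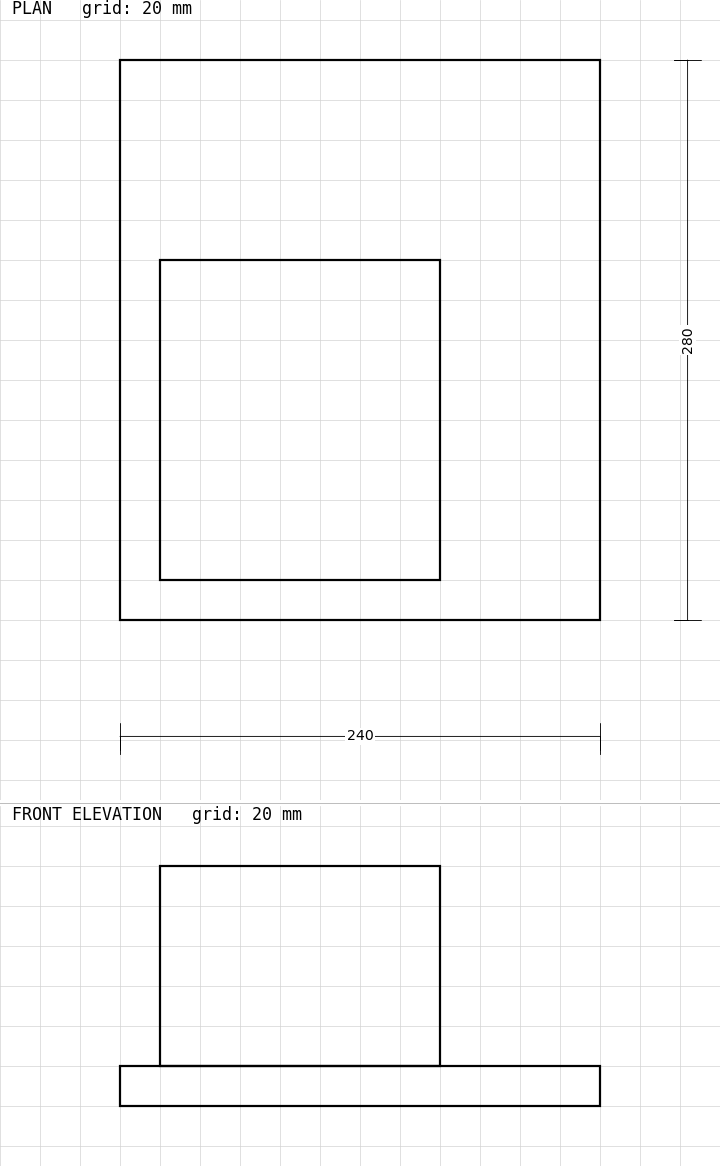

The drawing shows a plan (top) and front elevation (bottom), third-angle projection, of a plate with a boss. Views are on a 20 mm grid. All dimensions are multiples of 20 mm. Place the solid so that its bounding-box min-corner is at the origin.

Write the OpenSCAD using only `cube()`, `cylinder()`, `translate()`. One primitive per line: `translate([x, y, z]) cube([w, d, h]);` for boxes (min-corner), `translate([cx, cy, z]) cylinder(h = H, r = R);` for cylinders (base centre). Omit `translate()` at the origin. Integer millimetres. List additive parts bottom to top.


cube([240, 280, 20]);
translate([20, 20, 20]) cube([140, 160, 100]);


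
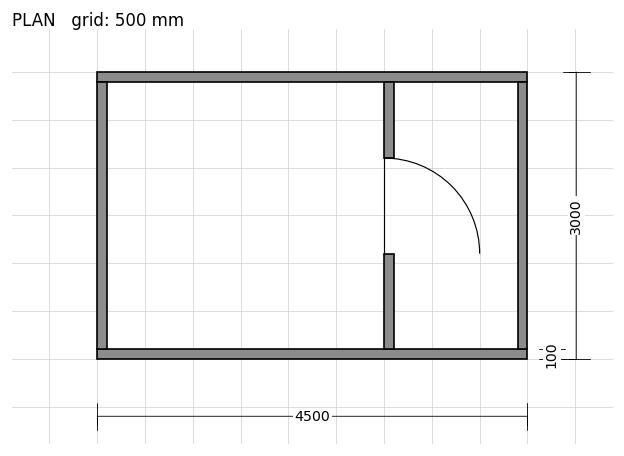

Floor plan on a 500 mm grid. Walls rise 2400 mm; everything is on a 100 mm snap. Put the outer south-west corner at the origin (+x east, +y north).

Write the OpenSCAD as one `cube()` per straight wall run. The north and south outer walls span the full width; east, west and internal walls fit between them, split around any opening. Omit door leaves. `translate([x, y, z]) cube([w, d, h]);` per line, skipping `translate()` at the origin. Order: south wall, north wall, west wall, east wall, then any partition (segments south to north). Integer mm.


cube([4500, 100, 2400]);
translate([0, 2900, 0]) cube([4500, 100, 2400]);
translate([0, 100, 0]) cube([100, 2800, 2400]);
translate([4400, 100, 0]) cube([100, 2800, 2400]);
translate([3000, 100, 0]) cube([100, 1000, 2400]);
translate([3000, 2100, 0]) cube([100, 800, 2400]);
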